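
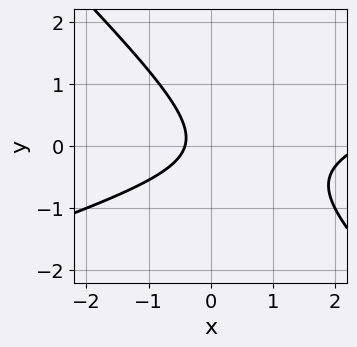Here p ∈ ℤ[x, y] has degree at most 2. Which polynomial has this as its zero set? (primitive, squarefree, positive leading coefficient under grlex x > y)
x^2 - 2*x*y - 3*y^2 - 2*x - 1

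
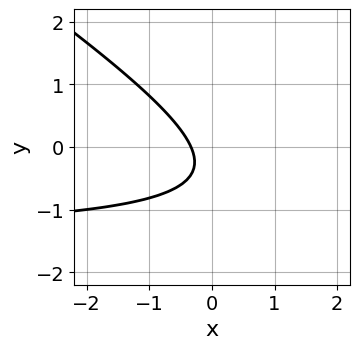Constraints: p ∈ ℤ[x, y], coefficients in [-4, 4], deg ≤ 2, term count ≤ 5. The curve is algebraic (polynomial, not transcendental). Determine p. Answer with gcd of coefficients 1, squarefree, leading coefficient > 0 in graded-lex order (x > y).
Degree: the shape is more complex than any degree-1 curve, so deg p = 2.
Against the integer gridlines: the curve avoids every integer y-axis point in the box.
Fitting integer coefficients to these (and the overall shape) gives p.

2*x*y + 3*y^2 + 3*x + 2*y + 1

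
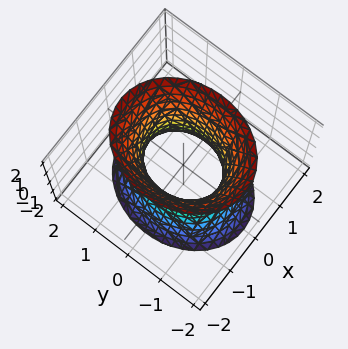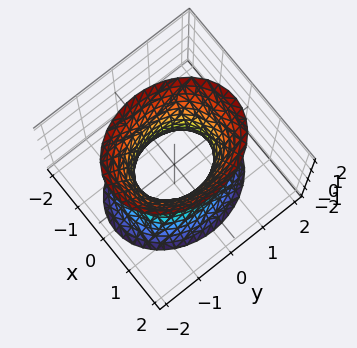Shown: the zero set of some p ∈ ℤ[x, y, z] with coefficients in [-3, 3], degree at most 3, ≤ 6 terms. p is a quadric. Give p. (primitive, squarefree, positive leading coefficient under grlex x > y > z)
3*x^2 + 2*y^2 - z^2 - 2

The degree is 2 — an hourglass — one-sheet hyperboloid; a quadric.
Symmetries: the y ↦ −y reflection is a symmetry, so y appears only in even powers; the x ↦ −x reflection is a symmetry, so x appears only in even powers; the z ↦ −z reflection is a symmetry, so z appears only in even powers.
Against the integer gridlines: the surface avoids every integer z-axis point in the box; the y-axis gridline crossings are at y ∈ {-1, 1}.
Together with the visible shape, these determine p as stated.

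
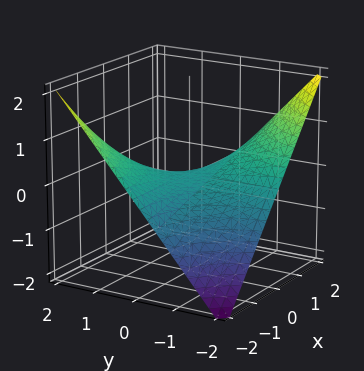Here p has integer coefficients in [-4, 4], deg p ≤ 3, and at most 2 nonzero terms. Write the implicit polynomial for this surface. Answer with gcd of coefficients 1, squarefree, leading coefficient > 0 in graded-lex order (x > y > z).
Degree: the shape is more complex than any degree-1 surface, so deg p = 2.
Reading off the gridlines: it crosses the z-axis at the gridline z = 0; the visible y-axis segment lies entirely on the surface.
These observations pin down the coefficients.

x*y + 2*z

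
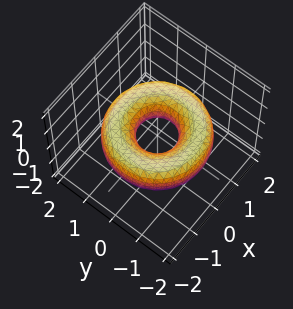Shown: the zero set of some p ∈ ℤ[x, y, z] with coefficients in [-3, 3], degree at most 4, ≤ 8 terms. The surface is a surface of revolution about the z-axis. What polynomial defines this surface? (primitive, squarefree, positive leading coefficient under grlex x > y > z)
x^4 + 2*x^2*y^2 + y^4 - 3*x^2 - 3*y^2 + 3*z^2 + 1

First, degree: a generic line meets the surface in up to 4 points, so deg p = 4.
Next, symmetries: rotational symmetry about the z-axis ⇒ p depends on x, y only through x² + y².
Next, against the integer gridlines: it misses every integer gridline on the z-axis; a circular section at z = 0 has radius between 0 and 1.
Finally, the integer polynomial consistent with all of this is the stated p.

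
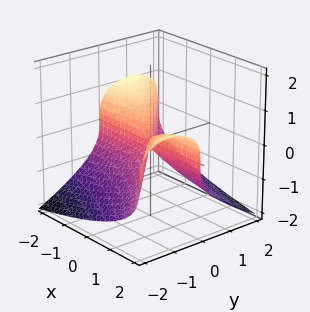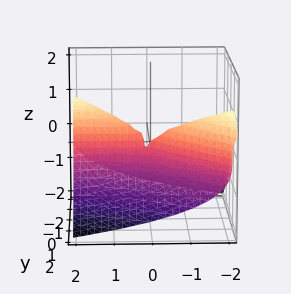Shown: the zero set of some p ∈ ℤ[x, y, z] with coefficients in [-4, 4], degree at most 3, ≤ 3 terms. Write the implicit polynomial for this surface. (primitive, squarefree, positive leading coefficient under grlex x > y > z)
z^3 + x*y + y^2

First, degree: the shape is more complex than any degree-2 surface, so deg p = 3.
Then, from the axis intercepts and sections: one y-axis crossing is at y = 0; it meets the z-axis at z = 0 (among the integer gridlines); the visible x-axis segment lies entirely on the surface.
Finally, fitting integer coefficients to these (and the overall shape) gives p.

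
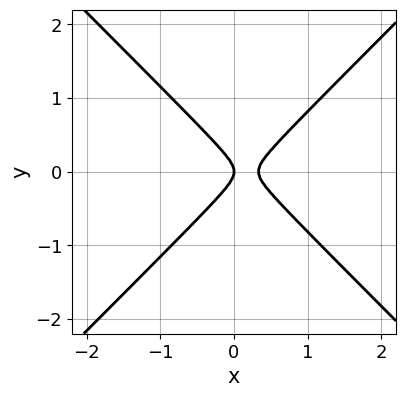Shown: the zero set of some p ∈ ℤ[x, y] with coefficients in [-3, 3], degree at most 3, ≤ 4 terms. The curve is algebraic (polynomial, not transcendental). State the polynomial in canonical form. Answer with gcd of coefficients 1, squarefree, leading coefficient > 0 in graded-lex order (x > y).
3*x^2 - 3*y^2 - x

(a) The degree is 2 — no degree-1 curve has this shape.
(b) Symmetries: the y ↦ −y reflection is a symmetry, so y appears only in even powers.
(c) Reading off the gridlines: it meets the x-axis at x = 0 (among the integer gridlines); it crosses the y-axis at the gridline y = 0.
(d) Putting this together gives p.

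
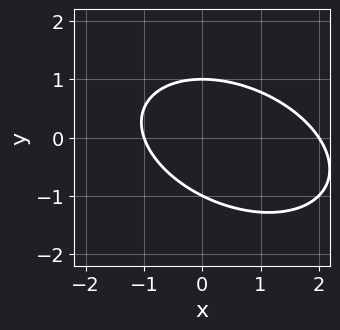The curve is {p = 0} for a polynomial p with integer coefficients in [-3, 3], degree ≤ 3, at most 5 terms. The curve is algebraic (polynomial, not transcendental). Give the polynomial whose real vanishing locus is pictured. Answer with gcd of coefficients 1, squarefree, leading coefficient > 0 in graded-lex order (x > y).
Degree: no degree-1 curve has this shape, so deg p = 2.
Reading off the gridlines: the x-axis gridline crossings are at x ∈ {-1, 2}; among the integer gridlines, it crosses the y-axis at y ∈ {-1, 1}.
Matching integer coefficients to the picture gives p.

x^2 + x*y + 2*y^2 - x - 2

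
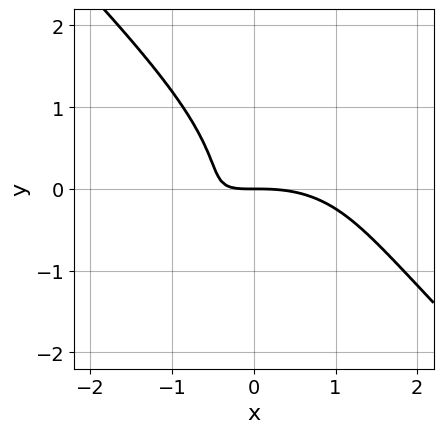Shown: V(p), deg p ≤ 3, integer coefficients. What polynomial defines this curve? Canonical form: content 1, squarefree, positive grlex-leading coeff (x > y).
x^3 - x^2*y + 2*y^3 + 3*x*y + 2*y

1. deg p = 3.
2. From the visible intercepts: it meets the y-axis at y = 0 (among the integer gridlines); one x-axis crossing is at x = 0.
3. Putting this together gives p.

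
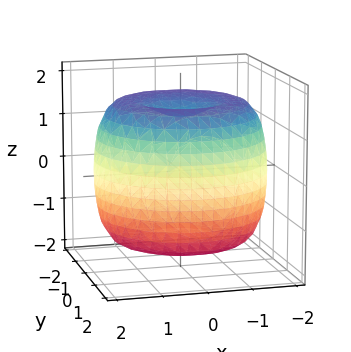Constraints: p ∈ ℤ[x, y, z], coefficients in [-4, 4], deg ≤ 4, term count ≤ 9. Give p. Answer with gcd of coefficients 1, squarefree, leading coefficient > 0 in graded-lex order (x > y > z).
1. Degree: no degree-3 surface has this shape, so deg p = 4.
2. Symmetries: every cross-section ⟂ z is a circle, so x, y appear only via x² + y².
3. From the axis intercepts and sections: a circular section at z = 1 has radius between 1 and 2.
4. Matching integer coefficients to the picture gives p.

x^4 + 2*x^2*y^2 + y^4 - 3*x^2 - 3*y^2 + 2*z^2 - 3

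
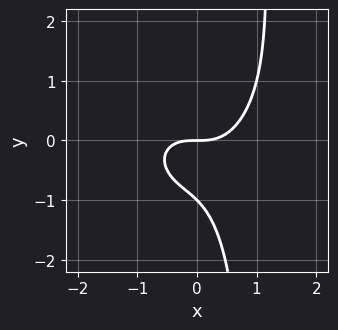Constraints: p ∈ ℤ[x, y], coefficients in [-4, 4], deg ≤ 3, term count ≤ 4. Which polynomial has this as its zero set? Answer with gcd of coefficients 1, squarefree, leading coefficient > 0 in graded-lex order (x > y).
1. deg p = 3.
2. From the axis intercepts and sections: one x-axis crossing is at x = 0; among the integer gridlines, it crosses the y-axis at y ∈ {-1, 0}.
3. Assembling these constraints gives the stated polynomial.

x^3 + x*y^2 - y^2 - y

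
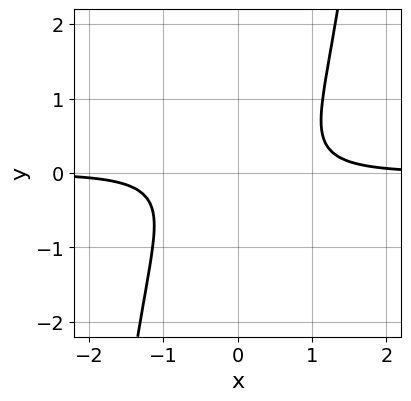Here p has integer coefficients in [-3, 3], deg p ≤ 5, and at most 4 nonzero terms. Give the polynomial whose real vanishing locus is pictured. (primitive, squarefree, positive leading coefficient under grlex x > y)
(a) The degree is 4 — no degree-3 curve has this shape.
(b) Against the integer gridlines: no x-intercept at any integer in the box; the curve avoids every integer y-axis point in the box.
(c) Assembling these constraints gives the stated polynomial.

2*x^3*y - 2*y^2 - 1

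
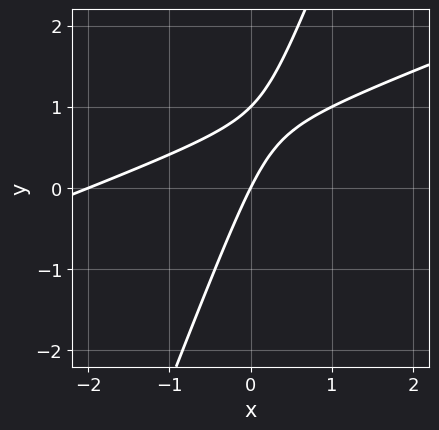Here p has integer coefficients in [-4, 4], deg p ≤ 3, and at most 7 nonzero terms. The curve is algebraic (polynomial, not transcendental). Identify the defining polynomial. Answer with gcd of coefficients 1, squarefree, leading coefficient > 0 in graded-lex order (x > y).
x^2 - 3*x*y + y^2 + 2*x - y

(a) The degree is 2 — a generic line meets the curve in up to 2 points.
(b) Reading off the gridlines: the y-axis gridline crossings are at y ∈ {0, 1}; the x-axis gridline crossings are at x ∈ {-2, 0}.
(c) These observations pin down the coefficients.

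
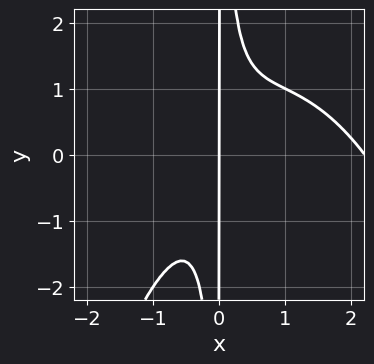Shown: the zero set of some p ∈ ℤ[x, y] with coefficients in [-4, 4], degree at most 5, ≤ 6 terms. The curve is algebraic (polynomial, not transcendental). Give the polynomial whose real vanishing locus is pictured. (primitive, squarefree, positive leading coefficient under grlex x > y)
1. Degree: a generic line meets the curve in up to 4 points, so deg p = 4.
2. Observable constraints: it meets the x-axis at x = 0 (among the integer gridlines); the visible y-axis segment lies entirely on the curve.
3. Assembling these constraints gives the stated polynomial.

x^4 - 2*x^3 + 2*x^2*y - x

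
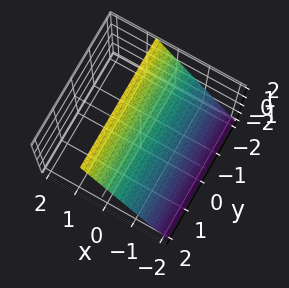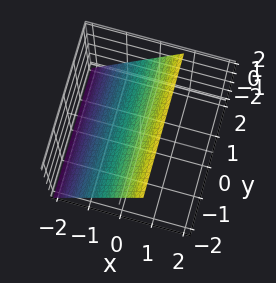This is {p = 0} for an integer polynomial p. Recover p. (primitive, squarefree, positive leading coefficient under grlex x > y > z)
1. The degree is 1 — the surface is flat (a plane).
2. From the axis intercepts and sections: it misses every integer gridline on the y-axis; it crosses the z-axis at the gridline z = 1.
3. These observations pin down the coefficients.

3*x - 2*z + 2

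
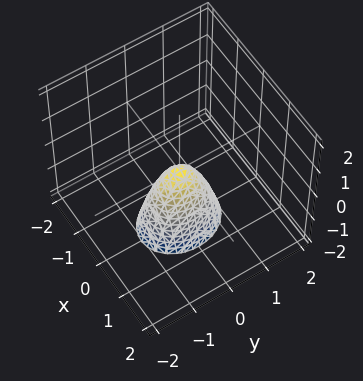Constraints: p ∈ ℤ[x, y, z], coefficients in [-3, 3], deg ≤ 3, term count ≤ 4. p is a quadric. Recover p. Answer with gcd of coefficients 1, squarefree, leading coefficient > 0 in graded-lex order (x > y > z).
3*x^2 + 2*y^2 + z

The degree is 2 — a paraboloid; a quadric.
Symmetries: mirror symmetry y ↦ −y ⇒ only even powers of y; the x ↦ −x reflection is a symmetry, so x appears only in even powers.
Reading off the gridlines: it crosses the z-axis at the gridline z = 0; one x-axis crossing is at x = 0.
Fitting integer coefficients to these (and the overall shape) gives p.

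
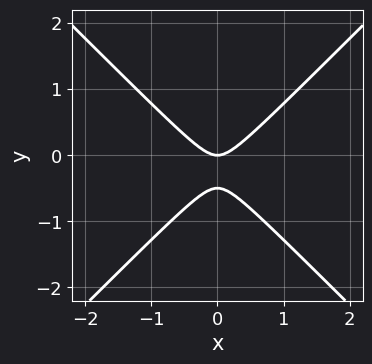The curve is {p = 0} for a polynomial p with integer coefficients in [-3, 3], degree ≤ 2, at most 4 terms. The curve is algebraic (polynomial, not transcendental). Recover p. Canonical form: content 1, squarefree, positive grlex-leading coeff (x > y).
2*x^2 - 2*y^2 - y

First, the degree is 2 — no degree-1 curve has this shape.
Next, symmetries: mirror symmetry x ↦ −x ⇒ only even powers of x.
Next, from the axis intercepts and sections: it crosses the x-axis at the gridline x = 0; it meets the y-axis at y = 0 (among the integer gridlines).
Finally, together with the visible shape, these determine p as stated.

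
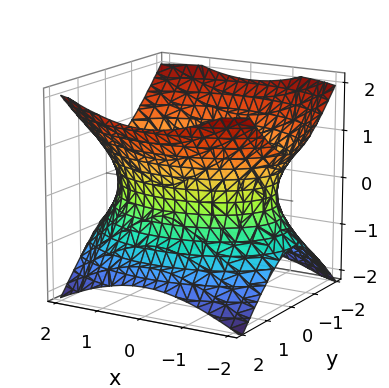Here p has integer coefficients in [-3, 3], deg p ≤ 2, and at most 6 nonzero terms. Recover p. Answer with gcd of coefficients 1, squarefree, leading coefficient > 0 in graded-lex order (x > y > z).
1. deg p = 2. An hourglass — one-sheet hyperboloid; a quadric.
2. Symmetries: the z ↦ −z reflection is a symmetry, so z appears only in even powers; mirror symmetry x ↦ −x ⇒ only even powers of x; it's symmetric under y → −y, forcing even powers of y.
3. From the visible intercepts: the surface avoids every integer z-axis point in the box.
4. The integer polynomial consistent with all of this is the stated p.

x^2 + 2*y^2 - 2*z^2 - 3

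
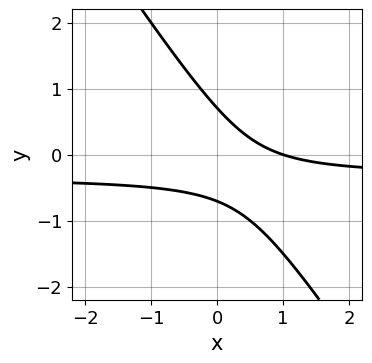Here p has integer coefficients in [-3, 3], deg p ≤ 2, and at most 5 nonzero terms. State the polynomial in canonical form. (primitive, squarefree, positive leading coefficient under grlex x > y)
(a) deg p = 2.
(b) Against the integer gridlines: it crosses the x-axis at the gridline x = 1.
(c) The integer polynomial consistent with all of this is the stated p.

3*x*y + 2*y^2 + x - 1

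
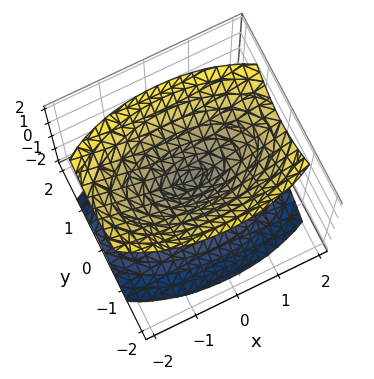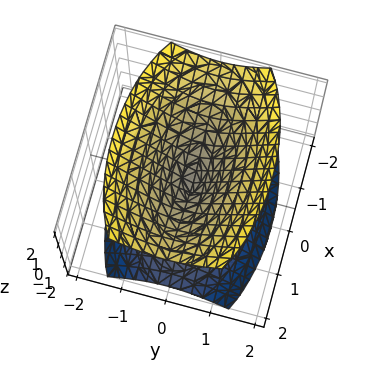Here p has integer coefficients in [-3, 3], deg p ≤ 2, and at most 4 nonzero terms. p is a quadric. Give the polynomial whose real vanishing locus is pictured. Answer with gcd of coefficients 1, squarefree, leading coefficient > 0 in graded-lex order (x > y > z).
x^2 + 3*y^2 - 2*z^2

1. There are 2 components. Treating them together as one polynomial.
2. The degree is 2 — a double cone through the origin; a quadric.
3. Symmetries: mirror symmetry z ↦ −z ⇒ only even powers of z; mirror symmetry x ↦ −x ⇒ only even powers of x; the y ↦ −y reflection is a symmetry, so y appears only in even powers.
4. Observable constraints: it crosses the y-axis at the gridline y = 0; it crosses the z-axis at the gridline z = 0; it meets the x-axis at x = 0 (among the integer gridlines).
5. Matching integer coefficients to the picture gives p.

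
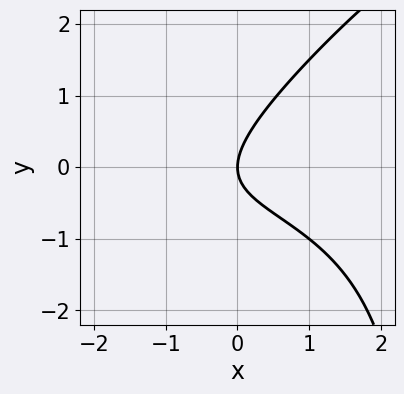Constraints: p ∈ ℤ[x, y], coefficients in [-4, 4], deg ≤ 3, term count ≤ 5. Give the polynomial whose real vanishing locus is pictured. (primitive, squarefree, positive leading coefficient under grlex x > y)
The degree is 3 — the shape is more complex than any degree-2 curve.
Observable constraints: it crosses the y-axis at the gridline y = 0; it crosses the x-axis at the gridline x = 0.
Matching integer coefficients to the picture gives p.

x^2*y - x*y^2 - 2*x*y + 3*y^2 - 3*x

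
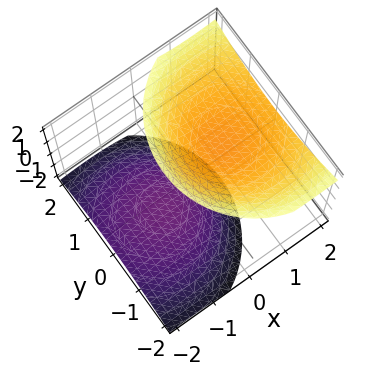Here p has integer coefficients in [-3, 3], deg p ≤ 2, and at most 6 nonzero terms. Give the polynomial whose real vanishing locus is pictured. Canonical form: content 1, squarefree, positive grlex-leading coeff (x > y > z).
2*x^2 - 3*x*z + 2*y^2 - 2*z^2 + 3

1. There are 2 components. They look like related sheets of one shape, so recover p as a whole.
2. Degree: a generic line meets the surface in up to 2 points, so deg p = 2.
3. Against the integer gridlines: it misses every integer gridline on the y-axis; no x-intercept at any integer in the box.
4. Fitting integer coefficients to these (and the overall shape) gives p.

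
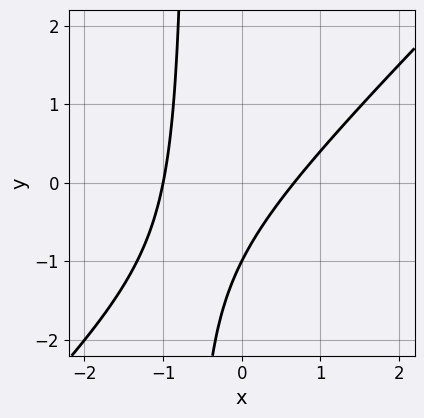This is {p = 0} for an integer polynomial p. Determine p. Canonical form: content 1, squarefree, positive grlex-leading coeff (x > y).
3*x^2 - 3*x*y + x - 2*y - 2

1. Degree: a generic line meets the curve in up to 2 points, so deg p = 2.
2. From the axis intercepts and sections: one x-axis crossing is at x = -1; it meets the y-axis at y = -1 (among the integer gridlines).
3. These observations pin down the coefficients.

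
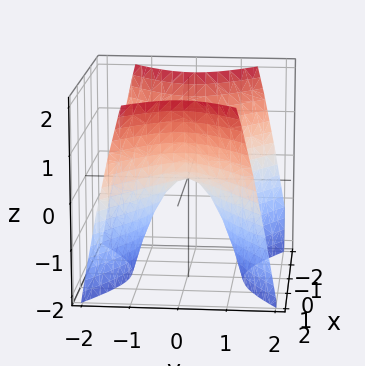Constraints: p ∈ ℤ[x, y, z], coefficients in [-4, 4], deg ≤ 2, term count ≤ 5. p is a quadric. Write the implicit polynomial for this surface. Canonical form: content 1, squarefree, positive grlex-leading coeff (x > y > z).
(a) Degree: a saddle surface; a quadric, so deg p = 2.
(b) Symmetries: mirror symmetry x ↦ −x ⇒ only even powers of x; mirror symmetry y ↦ −y ⇒ only even powers of y.
(c) Reading off the gridlines: one y-axis crossing is at y = 0; one x-axis crossing is at x = 0; it crosses the z-axis at the gridline z = 0.
(d) Matching integer coefficients to the picture gives p.

2*x^2 - 3*y^2 - 2*z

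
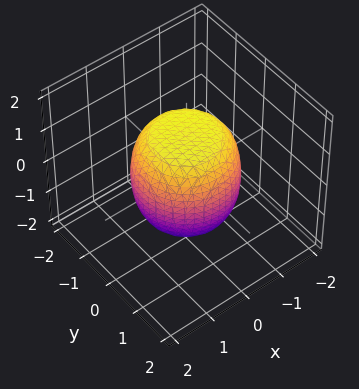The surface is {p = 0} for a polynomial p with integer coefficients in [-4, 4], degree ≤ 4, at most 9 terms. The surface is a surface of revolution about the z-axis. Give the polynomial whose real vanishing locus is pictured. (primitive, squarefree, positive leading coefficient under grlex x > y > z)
2*x^4 + 4*x^2*y^2 + 2*y^4 - x^2 - y^2 + 2*z^2 - 3

(a) deg p = 4.
(b) By symmetry, every cross-section ⟂ z is a circle, so x, y appear only via x² + y².
(c) Observable constraints: a circular section at z = 0 has radius between 1 and 2.
(d) Putting this together gives p.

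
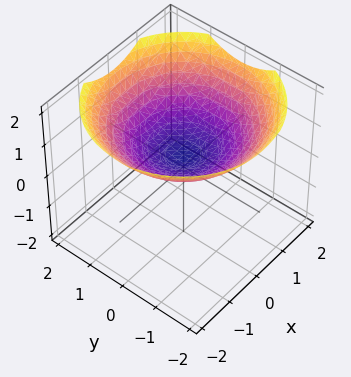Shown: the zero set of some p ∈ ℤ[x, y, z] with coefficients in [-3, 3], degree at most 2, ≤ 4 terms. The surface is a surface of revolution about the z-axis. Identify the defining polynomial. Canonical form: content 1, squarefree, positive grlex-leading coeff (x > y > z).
Degree: no degree-1 surface has this shape, so deg p = 2.
By symmetry, the z-axis is an axis of rotation, so x and y enter only as x² + y².
Reading off the gridlines: the surface avoids every integer y-axis point in the box; the surface avoids every integer x-axis point in the box; a circular section at z = 1 has radius between 1 and 2.
These observations pin down the coefficients.

x^2 + y^2 - 3*z + 1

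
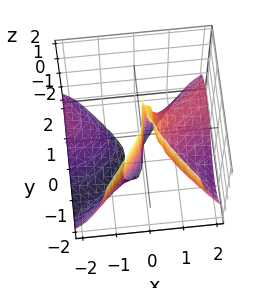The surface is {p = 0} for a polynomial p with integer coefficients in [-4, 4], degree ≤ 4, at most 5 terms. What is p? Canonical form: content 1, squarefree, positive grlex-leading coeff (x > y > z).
First, deg p = 3. The shape is more complex than any degree-2 surface.
Then, observable constraints: it meets the x-axis at x = 0 (among the integer gridlines); it meets the y-axis at y = 0 (among the integer gridlines); the visible z-axis segment lies entirely on the surface.
Finally, fitting integer coefficients to these (and the overall shape) gives p.

2*x^2*y - 3*x^2*z - 2*y^3 - 3*x^2 + 2*x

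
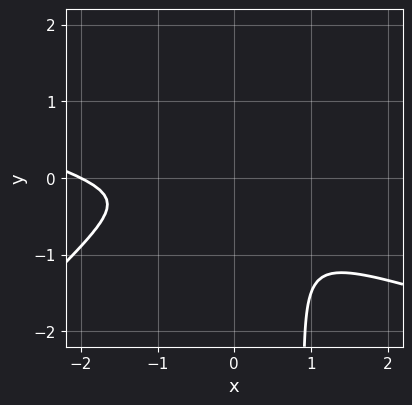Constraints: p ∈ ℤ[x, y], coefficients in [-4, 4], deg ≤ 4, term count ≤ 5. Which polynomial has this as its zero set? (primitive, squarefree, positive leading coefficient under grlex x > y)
(a) deg p = 3.
(b) From the visible intercepts: it meets the x-axis at x = -2 (among the integer gridlines).
(c) The integer polynomial consistent with all of this is the stated p.

x^3 + 2*x^2*y - 3*x*y^2 + 2*x^2 + 3*y^2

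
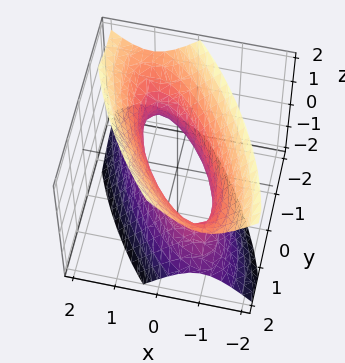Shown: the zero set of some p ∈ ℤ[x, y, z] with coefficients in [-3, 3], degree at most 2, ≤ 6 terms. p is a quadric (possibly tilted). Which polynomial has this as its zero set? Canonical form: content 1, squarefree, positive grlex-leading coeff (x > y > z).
The degree is 2 — the shape is more complex than any degree-1 surface.
Observable constraints: the surface avoids every integer z-axis point in the box; among the integer gridlines, it crosses the y-axis at y ∈ {-1, 1}.
Assembling these constraints gives the stated polynomial.

2*x^2 + 2*x*y + y^2 - z^2 - 1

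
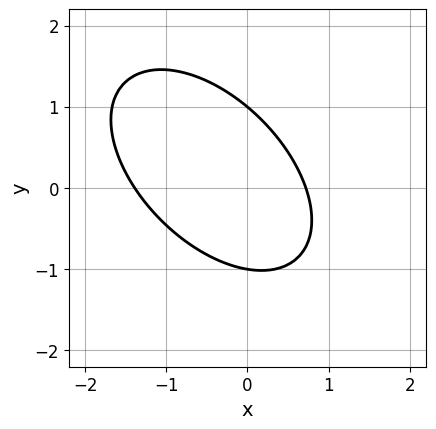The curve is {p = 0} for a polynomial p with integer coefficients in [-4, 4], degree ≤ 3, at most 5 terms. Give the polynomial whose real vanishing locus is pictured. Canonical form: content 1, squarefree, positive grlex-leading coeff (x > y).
3*x^2 + 3*x*y + 3*y^2 + 2*x - 3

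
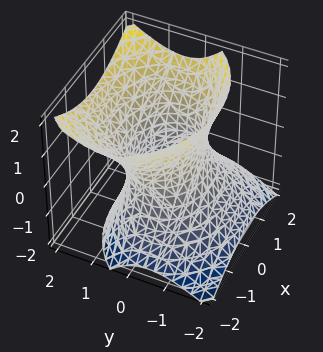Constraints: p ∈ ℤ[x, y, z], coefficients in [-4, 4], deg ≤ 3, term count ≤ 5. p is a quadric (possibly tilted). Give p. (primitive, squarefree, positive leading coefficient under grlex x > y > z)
2*x^2 + 3*y^2 - 2*y*z - 2*z^2 - 3

First, deg p = 2.
Next, observable constraints: the y-axis gridline crossings are at y ∈ {-1, 1}; it misses every integer gridline on the z-axis.
Finally, matching integer coefficients to the picture gives p.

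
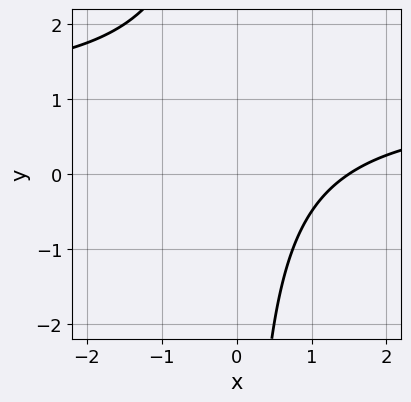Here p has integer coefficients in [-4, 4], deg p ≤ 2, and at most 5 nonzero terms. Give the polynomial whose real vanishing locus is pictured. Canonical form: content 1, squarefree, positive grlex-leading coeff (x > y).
1. deg p = 2. The shape is more complex than any degree-1 curve.
2. Observable constraints: no y-intercept at any integer in the box.
3. Together with the visible shape, these determine p as stated.

2*x*y - 2*x + 3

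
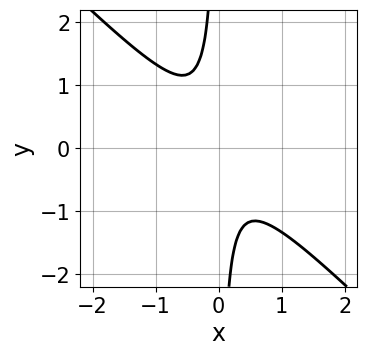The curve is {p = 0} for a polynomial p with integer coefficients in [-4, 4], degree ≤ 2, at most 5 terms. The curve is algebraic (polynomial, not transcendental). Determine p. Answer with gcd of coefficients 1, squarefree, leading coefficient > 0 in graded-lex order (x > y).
First, deg p = 2.
Then, observable constraints: the curve avoids every integer x-axis point in the box; no y-intercept at any integer in the box.
Finally, together with the visible shape, these determine p as stated.

3*x^2 + 3*x*y + 1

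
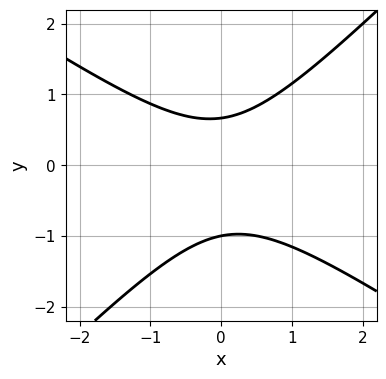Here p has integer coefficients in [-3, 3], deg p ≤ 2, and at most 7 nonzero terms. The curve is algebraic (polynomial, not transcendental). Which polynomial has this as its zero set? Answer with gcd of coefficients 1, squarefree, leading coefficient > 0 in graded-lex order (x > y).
2*x^2 + x*y - 3*y^2 - y + 2

(a) The degree is 2 — a generic line meets the curve in up to 2 points.
(b) Observable constraints: one y-axis crossing is at y = -1; no x-intercept at any integer in the box.
(c) Solving for integer coefficients yields p as stated.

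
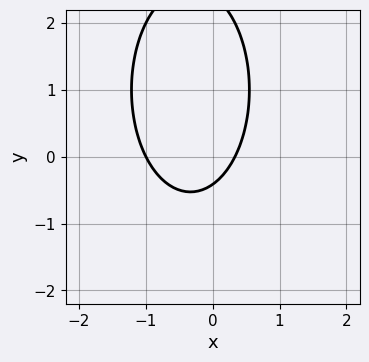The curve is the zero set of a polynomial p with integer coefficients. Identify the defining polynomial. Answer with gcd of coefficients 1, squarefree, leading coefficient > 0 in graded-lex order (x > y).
3*x^2 + y^2 + 2*x - 2*y - 1

First, the degree is 2 — no degree-1 curve has this shape.
Next, from the visible intercepts: it meets the x-axis at x = -1 (among the integer gridlines).
Finally, solving for integer coefficients yields p as stated.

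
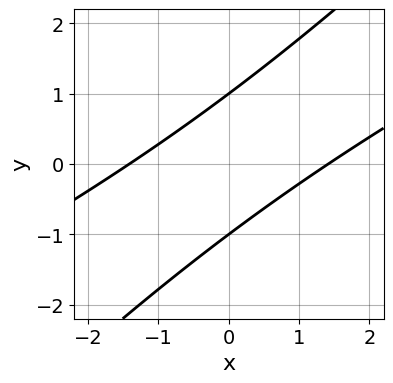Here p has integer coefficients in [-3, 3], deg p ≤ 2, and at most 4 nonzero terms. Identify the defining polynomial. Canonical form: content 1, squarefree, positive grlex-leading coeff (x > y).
x^2 - 3*x*y + 2*y^2 - 2

First, degree: the shape is more complex than any degree-1 curve, so deg p = 2.
Next, from the axis intercepts and sections: among the integer gridlines, it crosses the y-axis at y ∈ {-1, 1}.
Finally, fitting integer coefficients to these (and the overall shape) gives p.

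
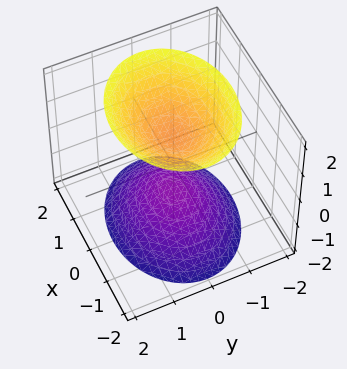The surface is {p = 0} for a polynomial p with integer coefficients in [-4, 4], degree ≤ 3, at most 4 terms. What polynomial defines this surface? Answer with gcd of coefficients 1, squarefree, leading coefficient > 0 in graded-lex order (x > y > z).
2*x^2 + 3*y^2 - 2*z^2 + 2

First, I count 2 distinct pieces. They look like related sheets of one shape, so recover p as a whole.
Next, degree: two separate bowl-shaped sheets opening away from each other; a quadric, so deg p = 2.
Then, symmetries: the z ↦ −z reflection is a symmetry, so z appears only in even powers; mirror symmetry x ↦ −x ⇒ only even powers of x; mirror symmetry y ↦ −y ⇒ only even powers of y.
Next, from the visible intercepts: no x-intercept at any integer in the box; no y-intercept at any integer in the box; among the integer gridlines, it crosses the z-axis at z ∈ {-1, 1}.
Finally, assembling these constraints gives the stated polynomial.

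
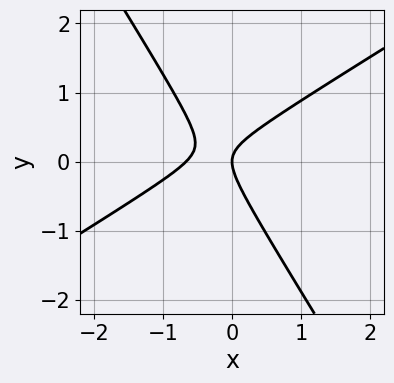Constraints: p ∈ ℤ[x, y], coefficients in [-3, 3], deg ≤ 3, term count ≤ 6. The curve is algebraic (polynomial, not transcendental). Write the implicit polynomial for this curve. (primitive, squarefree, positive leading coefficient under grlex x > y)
3*x^2 - 3*x*y - 3*y^2 + 2*x

First, deg p = 2. A generic line meets the curve in up to 2 points.
Then, from the visible intercepts: it meets the y-axis at y = 0 (among the integer gridlines); it meets the x-axis at x = 0 (among the integer gridlines).
Finally, assembling these constraints gives the stated polynomial.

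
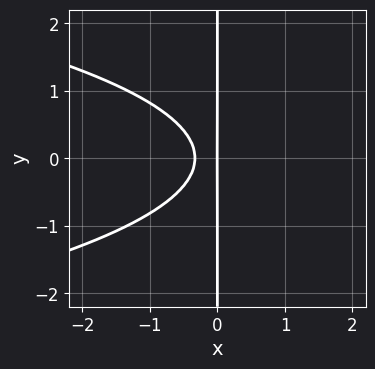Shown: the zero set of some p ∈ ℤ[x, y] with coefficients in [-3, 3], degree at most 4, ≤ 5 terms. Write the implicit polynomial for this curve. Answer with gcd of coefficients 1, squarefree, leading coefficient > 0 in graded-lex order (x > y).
1. Degree: no degree-2 curve has this shape, so deg p = 3.
2. Symmetries: mirror symmetry y ↦ −y ⇒ only even powers of y.
3. Checking where it meets the axes: it crosses the x-axis at the gridline x = 0; every point of the y-axis in the box is on the curve.
4. These observations pin down the coefficients.

3*x*y^2 + 3*x^2 + x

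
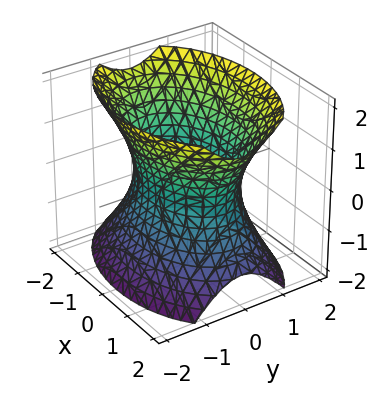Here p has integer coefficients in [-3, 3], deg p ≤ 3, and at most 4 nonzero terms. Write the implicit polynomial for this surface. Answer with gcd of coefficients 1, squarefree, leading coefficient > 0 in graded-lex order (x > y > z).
The degree is 2 — one connected sheet with a waist; a quadric.
Symmetries: mirror symmetry x ↦ −x ⇒ only even powers of x; it's symmetric under z → −z, forcing even powers of z; mirror symmetry y ↦ −y ⇒ only even powers of y.
Checking where it meets the axes: no z-intercept at any integer in the box; among the integer gridlines, it crosses the y-axis at y ∈ {-1, 1}.
Together with the visible shape, these determine p as stated.

x^2 + 2*y^2 - z^2 - 2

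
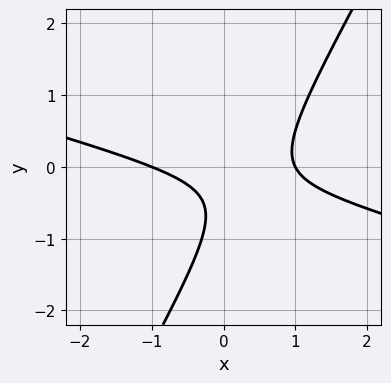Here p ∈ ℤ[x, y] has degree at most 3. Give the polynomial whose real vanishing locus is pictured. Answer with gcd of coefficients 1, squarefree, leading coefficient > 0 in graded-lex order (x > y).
(a) Degree: a generic line meets the curve in up to 2 points, so deg p = 2.
(b) Reading off the gridlines: it misses every integer gridline on the y-axis; among the integer gridlines, it crosses the x-axis at x ∈ {-1, 1}.
(c) Solving for integer coefficients yields p as stated.

x^2 + 3*x*y - 2*y^2 - 2*y - 1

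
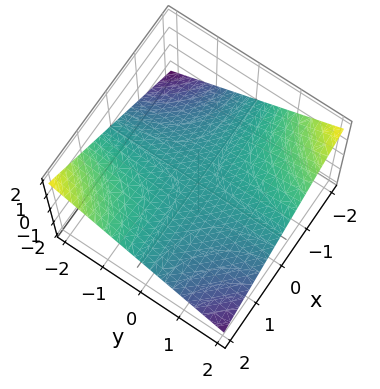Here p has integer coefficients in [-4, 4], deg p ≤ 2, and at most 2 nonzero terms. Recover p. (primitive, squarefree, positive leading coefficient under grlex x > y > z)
x*y + 3*z

(a) deg p = 2. A saddle surface; a quadric.
(b) From the visible intercepts: the visible x-axis segment lies entirely on the surface; the visible y-axis segment lies entirely on the surface; one z-axis crossing is at z = 0.
(c) Fitting integer coefficients to these (and the overall shape) gives p.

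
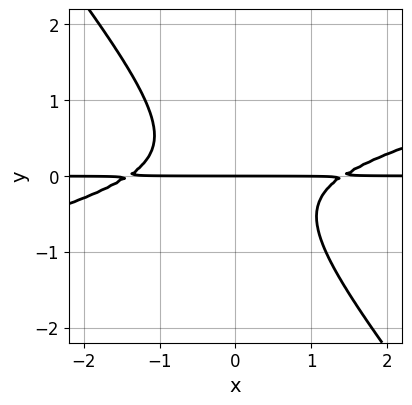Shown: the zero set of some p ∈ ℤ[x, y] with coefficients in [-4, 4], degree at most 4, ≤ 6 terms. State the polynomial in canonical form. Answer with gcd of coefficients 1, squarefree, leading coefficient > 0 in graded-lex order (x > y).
x^2*y - 3*x*y^2 - 3*y^3 - 2*y

(a) Degree: a generic line meets the curve in up to 3 points, so deg p = 3.
(b) Against the integer gridlines: one y-axis crossing is at y = 0; the visible x-axis segment lies entirely on the curve.
(c) Assembling these constraints gives the stated polynomial.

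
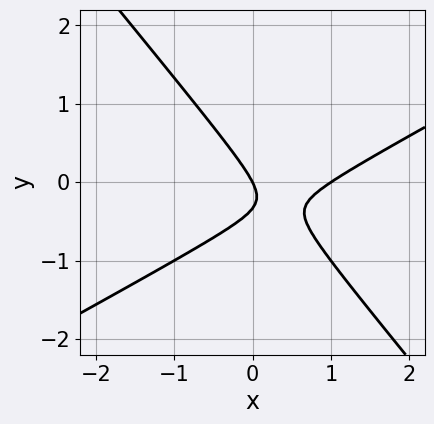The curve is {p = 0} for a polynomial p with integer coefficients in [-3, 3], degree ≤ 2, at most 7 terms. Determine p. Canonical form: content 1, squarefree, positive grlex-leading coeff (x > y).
2*x^2 - 2*x*y - 3*y^2 - 2*x - y

1. Degree: no degree-1 curve has this shape, so deg p = 2.
2. From the visible intercepts: one y-axis crossing is at y = 0; among the integer gridlines, it crosses the x-axis at x ∈ {0, 1}.
3. The integer polynomial consistent with all of this is the stated p.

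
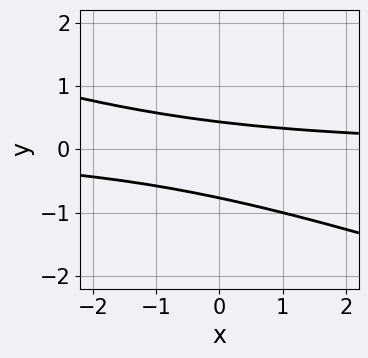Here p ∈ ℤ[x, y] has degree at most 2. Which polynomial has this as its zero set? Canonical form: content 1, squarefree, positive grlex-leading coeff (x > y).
(a) The degree is 2 — a generic line meets the curve in up to 2 points.
(b) Observable constraints: no x-intercept at any integer in the box.
(c) Matching integer coefficients to the picture gives p.

x*y + 3*y^2 + y - 1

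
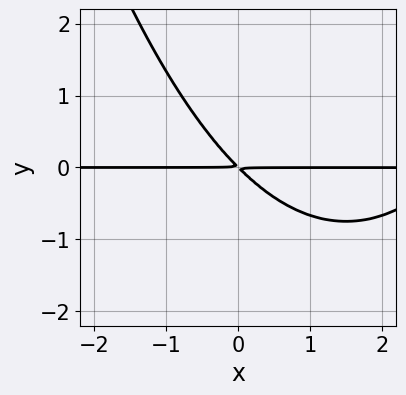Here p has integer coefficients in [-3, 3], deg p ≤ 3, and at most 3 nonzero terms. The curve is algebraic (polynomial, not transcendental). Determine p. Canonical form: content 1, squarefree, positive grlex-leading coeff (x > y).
The degree is 3 — no degree-2 curve has this shape.
Reading off the gridlines: every point of the x-axis in the box is on the curve.
Together with the visible shape, these determine p as stated.

x^2*y - 3*x*y - 3*y^2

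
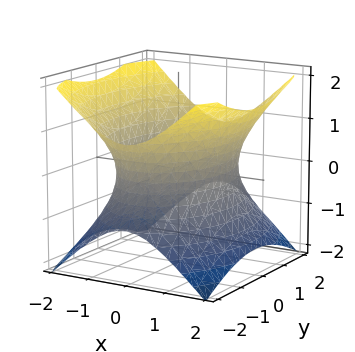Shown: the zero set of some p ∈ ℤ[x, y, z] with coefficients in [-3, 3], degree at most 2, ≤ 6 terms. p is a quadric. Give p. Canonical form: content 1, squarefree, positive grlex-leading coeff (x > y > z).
(a) Degree: an hourglass — one-sheet hyperboloid; a quadric, so deg p = 2.
(b) Symmetries: it's symmetric under z → −z, forcing even powers of z; the y ↦ −y reflection is a symmetry, so y appears only in even powers; the x ↦ −x reflection is a symmetry, so x appears only in even powers.
(c) Reading off the gridlines: the surface avoids every integer z-axis point in the box.
(d) These observations pin down the coefficients.

2*x^2 + y^2 - 2*z^2 - 3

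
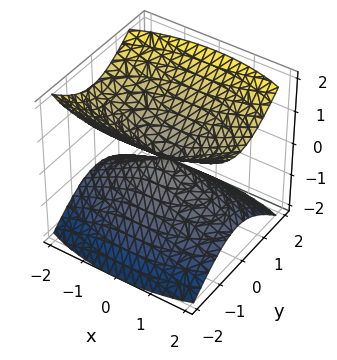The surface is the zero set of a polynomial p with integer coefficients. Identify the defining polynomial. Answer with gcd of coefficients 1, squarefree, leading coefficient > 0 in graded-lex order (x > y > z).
(a) There are 2 components. They look like related sheets of one shape, so recover p as a whole.
(b) The degree is 2 — two nappes meeting at a single point; a quadric.
(c) Symmetries: it's symmetric under x → −x, forcing even powers of x; mirror symmetry y ↦ −y ⇒ only even powers of y; mirror symmetry z ↦ −z ⇒ only even powers of z.
(d) Reading off the gridlines: it meets the x-axis at x = 0 (among the integer gridlines); it meets the z-axis at z = 0 (among the integer gridlines); it meets the y-axis at y = 0 (among the integer gridlines).
(e) The integer polynomial consistent with all of this is the stated p.

x^2 + 3*y^2 - 3*z^2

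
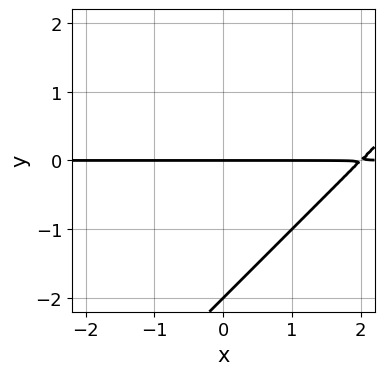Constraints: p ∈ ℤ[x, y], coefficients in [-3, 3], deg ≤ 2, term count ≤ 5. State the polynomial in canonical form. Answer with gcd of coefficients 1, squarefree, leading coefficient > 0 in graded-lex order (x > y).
x*y - y^2 - 2*y

1. deg p = 2. No degree-1 curve has this shape.
2. Reading off the gridlines: the y-axis gridline crossings are at y ∈ {-2, 0}; every point of the x-axis in the box is on the curve.
3. Assembling these constraints gives the stated polynomial.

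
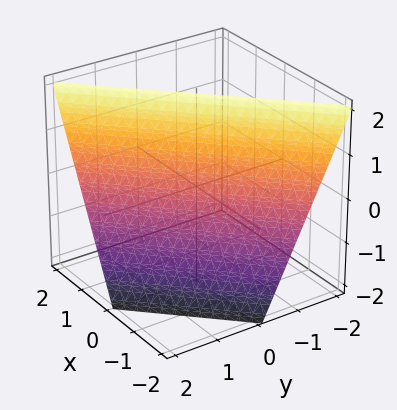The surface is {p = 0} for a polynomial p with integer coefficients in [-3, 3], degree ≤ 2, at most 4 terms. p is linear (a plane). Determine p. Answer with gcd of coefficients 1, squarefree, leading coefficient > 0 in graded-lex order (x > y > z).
(a) deg p = 1. Every cross-section is a straight line — this is a plane.
(b) Reading off the gridlines: one y-axis crossing is at y = 1; it meets the x-axis at x = -1 (among the integer gridlines); one z-axis crossing is at z = 2.
(c) Solving for integer coefficients yields p as stated.

2*x - 2*y - z + 2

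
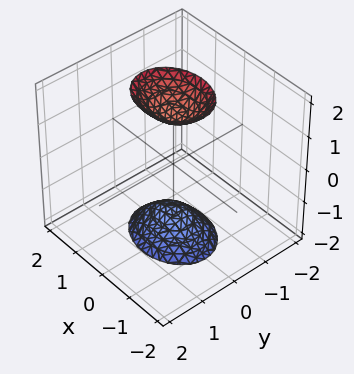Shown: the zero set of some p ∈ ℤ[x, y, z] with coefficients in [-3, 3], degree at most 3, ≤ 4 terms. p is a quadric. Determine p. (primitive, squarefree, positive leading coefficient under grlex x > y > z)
1. The picture has 2 separate pieces. Treating them together as one polynomial.
2. deg p = 2. Two sheets facing apart; a quadric.
3. Symmetries: the y ↦ −y reflection is a symmetry, so y appears only in even powers; the x ↦ −x reflection is a symmetry, so x appears only in even powers; it's symmetric under z → −z, forcing even powers of z.
4. Observable constraints: it misses every integer gridline on the y-axis; it misses every integer gridline on the x-axis.
5. These observations pin down the coefficients.

2*x^2 + 3*y^2 - z^2 + 2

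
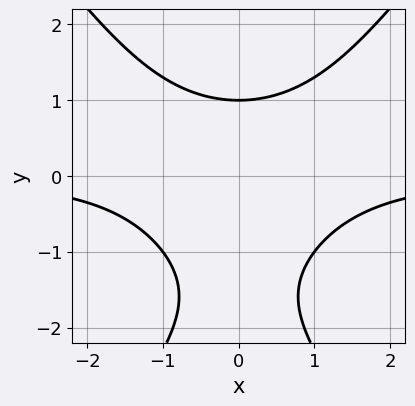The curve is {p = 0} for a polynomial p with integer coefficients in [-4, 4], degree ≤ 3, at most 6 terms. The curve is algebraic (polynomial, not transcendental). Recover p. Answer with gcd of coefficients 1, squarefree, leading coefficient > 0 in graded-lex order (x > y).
First, degree: the shape is more complex than any degree-2 curve, so deg p = 3.
Next, symmetries: mirror symmetry x ↦ −x ⇒ only even powers of x.
Next, reading off the gridlines: no x-intercept at any integer in the box; one y-axis crossing is at y = 1.
Finally, fitting integer coefficients to these (and the overall shape) gives p.

2*x^2*y - y^3 - 2*y^2 + 3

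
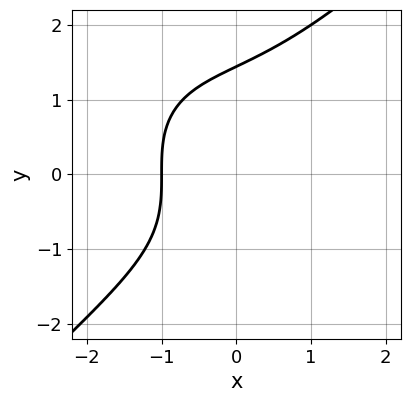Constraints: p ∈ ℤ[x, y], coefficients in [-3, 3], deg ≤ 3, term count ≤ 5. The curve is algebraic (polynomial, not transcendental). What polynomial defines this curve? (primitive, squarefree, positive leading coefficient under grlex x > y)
(a) The degree is 3 — the shape is more complex than any degree-2 curve.
(b) From the visible intercepts: it meets the x-axis at x = -1 (among the integer gridlines).
(c) Assembling these constraints gives the stated polynomial.

x^3 - y^3 + x^2 + 3*x + 3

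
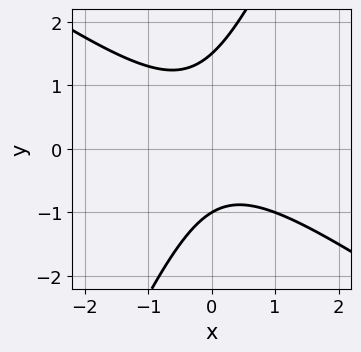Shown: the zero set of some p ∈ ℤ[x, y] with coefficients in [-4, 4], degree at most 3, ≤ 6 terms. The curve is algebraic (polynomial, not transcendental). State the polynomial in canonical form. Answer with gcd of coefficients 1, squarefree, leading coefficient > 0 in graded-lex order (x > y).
3*x^2 + 3*x*y - 2*y^2 + y + 3

1. Degree: no degree-1 curve has this shape, so deg p = 2.
2. Observable constraints: it crosses the y-axis at the gridline y = -1; the curve avoids every integer x-axis point in the box.
3. Assembling these constraints gives the stated polynomial.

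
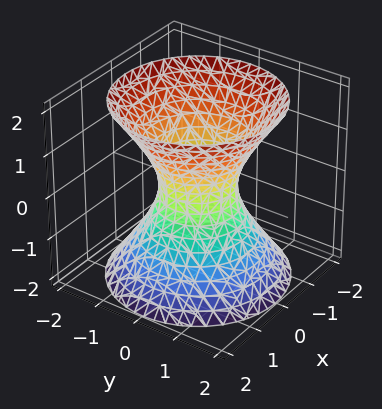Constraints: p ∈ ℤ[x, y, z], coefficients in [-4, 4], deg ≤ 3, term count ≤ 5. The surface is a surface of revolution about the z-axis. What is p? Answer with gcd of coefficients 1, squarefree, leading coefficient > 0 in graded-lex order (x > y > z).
3*x^2 + 3*y^2 - 2*z^2 - 2

First, the degree is 2 — a generic line meets the surface in up to 2 points.
Then, by symmetry, every cross-section ⟂ z is a circle, so x, y appear only via x² + y².
Next, against the integer gridlines: the surface avoids every integer z-axis point in the box; a circular section at z = 2 has radius between 1 and 2.
Finally, together with the visible shape, these determine p as stated.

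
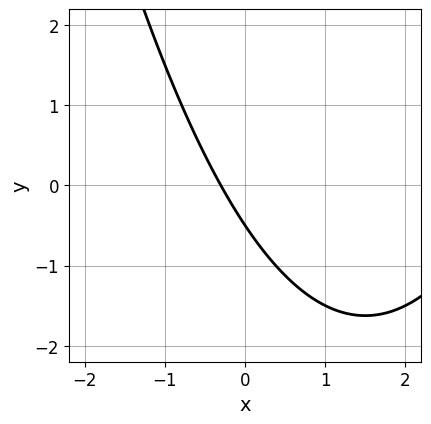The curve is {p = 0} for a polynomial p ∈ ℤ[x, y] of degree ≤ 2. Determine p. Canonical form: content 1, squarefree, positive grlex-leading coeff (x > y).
x^2 - 3*x - 2*y - 1

Degree: a generic line meets the curve in up to 2 points, so deg p = 2.
Solving for integer coefficients yields p as stated.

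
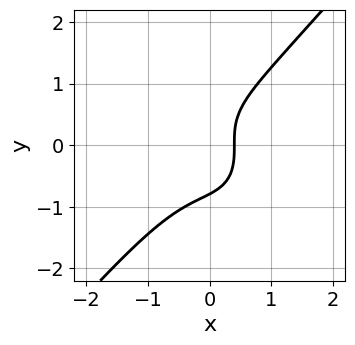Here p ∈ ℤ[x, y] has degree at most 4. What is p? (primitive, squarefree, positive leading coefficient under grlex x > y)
Degree: the shape is more complex than any degree-2 curve, so deg p = 3.
Putting this together gives p.

3*x^3 - 2*y^3 + 2*x - 1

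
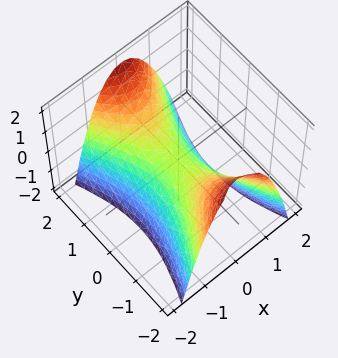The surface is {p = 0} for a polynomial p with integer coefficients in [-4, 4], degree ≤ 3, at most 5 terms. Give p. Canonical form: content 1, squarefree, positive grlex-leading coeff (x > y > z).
First, degree: a hyperbolic paraboloid; a quadric, so deg p = 2.
Then, symmetries: it's symmetric under y → −y, forcing even powers of y; the x ↦ −x reflection is a symmetry, so x appears only in even powers.
Then, from the visible intercepts: one x-axis crossing is at x = 0; one z-axis crossing is at z = 0; one y-axis crossing is at y = 0.
Finally, these observations pin down the coefficients.

3*x^2 - y^2 + 2*z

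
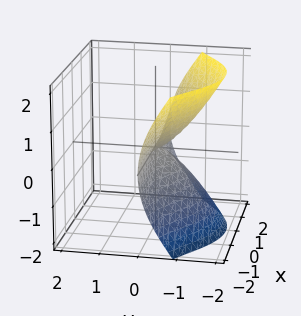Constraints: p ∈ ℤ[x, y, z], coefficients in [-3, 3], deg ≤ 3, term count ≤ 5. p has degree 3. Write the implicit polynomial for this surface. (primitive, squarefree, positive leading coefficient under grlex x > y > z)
3*x^2*y + 2*y^3 + 3*z^2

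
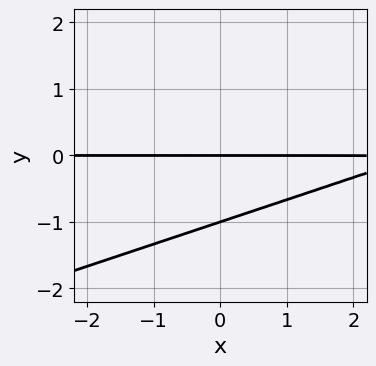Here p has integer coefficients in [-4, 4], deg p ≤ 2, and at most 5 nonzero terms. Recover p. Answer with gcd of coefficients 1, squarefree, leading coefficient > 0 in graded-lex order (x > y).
x*y - 3*y^2 - 3*y

First, the degree is 2 — the shape is more complex than any degree-1 curve.
Next, reading off the gridlines: every point of the x-axis in the box is on the curve; the y-axis gridline crossings are at y ∈ {-1, 0}.
Finally, assembling these constraints gives the stated polynomial.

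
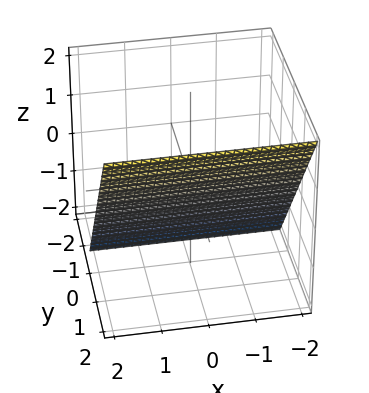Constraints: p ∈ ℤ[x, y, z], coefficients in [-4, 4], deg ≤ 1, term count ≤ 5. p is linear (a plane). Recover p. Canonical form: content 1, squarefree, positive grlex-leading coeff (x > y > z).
3*y - 2*z - 2

deg p = 1.
Observable constraints: one z-axis crossing is at z = -1; no x-intercept at any integer in the box.
These observations pin down the coefficients.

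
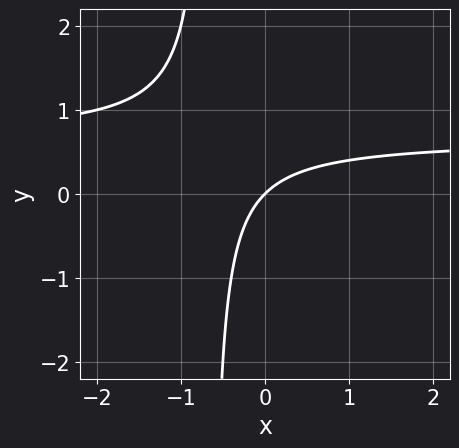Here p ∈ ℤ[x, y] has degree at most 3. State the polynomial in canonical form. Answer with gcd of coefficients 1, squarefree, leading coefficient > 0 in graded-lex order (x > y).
The degree is 2 — no degree-1 curve has this shape.
From the axis intercepts and sections: one y-axis crossing is at y = 0; one x-axis crossing is at x = 0.
These observations pin down the coefficients.

3*x*y - 2*x + 2*y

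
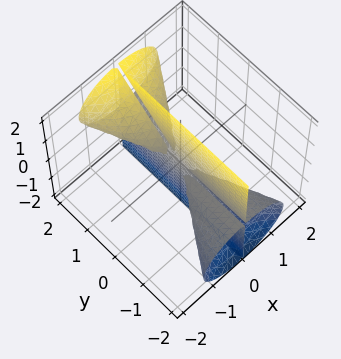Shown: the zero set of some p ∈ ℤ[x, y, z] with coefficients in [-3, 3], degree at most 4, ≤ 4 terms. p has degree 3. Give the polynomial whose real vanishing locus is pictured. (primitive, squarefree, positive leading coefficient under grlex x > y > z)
First, the picture has 3 separate pieces.
Then, deg p = 3.
Then, checking where it meets the axes: it meets the x-axis at x = 0 (among the integer gridlines); the visible z-axis segment lies entirely on the surface.
Finally, assembling these constraints gives the stated polynomial.

2*x^3 - 3*x*y*z + 3*x*z^2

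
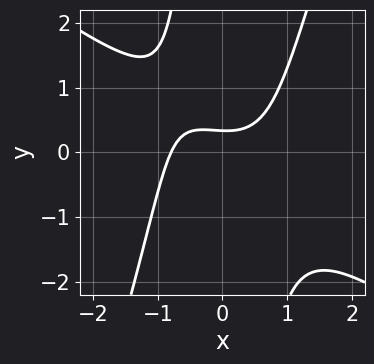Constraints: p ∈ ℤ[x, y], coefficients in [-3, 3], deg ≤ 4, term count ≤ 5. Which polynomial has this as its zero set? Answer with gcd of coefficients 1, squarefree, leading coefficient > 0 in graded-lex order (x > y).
(a) The degree is 3 — no degree-2 curve has this shape.
(b) Solving for integer coefficients yields p as stated.

2*x^3 + 2*x^2*y - x*y^2 - 3*y + 1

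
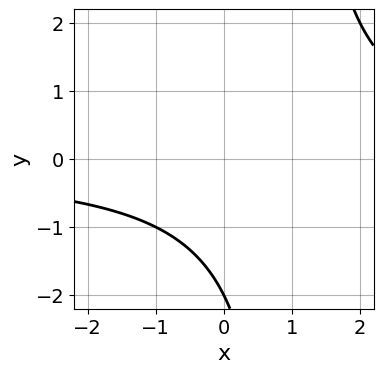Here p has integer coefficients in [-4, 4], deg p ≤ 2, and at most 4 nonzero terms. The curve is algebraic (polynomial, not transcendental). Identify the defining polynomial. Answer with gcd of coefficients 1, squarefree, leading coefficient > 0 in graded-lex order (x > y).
x*y - y - 2

First, the degree is 2 — the shape is more complex than any degree-1 curve.
Next, observable constraints: no x-intercept at any integer in the box; it meets the y-axis at y = -2 (among the integer gridlines).
Finally, the integer polynomial consistent with all of this is the stated p.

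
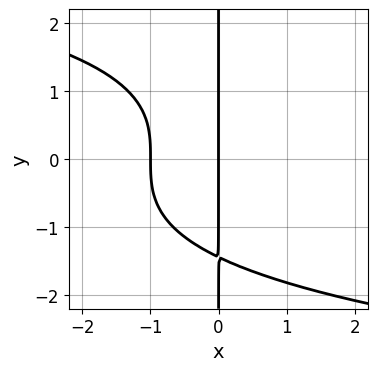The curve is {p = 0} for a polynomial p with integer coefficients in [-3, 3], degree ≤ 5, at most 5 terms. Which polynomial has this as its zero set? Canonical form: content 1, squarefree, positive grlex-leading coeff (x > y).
x*y^3 + 3*x^2 + 3*x

(a) deg p = 4. A generic line meets the curve in up to 4 points.
(b) Checking where it meets the axes: among the integer gridlines, it crosses the x-axis at x ∈ {-1, 0}; the visible y-axis segment lies entirely on the curve.
(c) Assembling these constraints gives the stated polynomial.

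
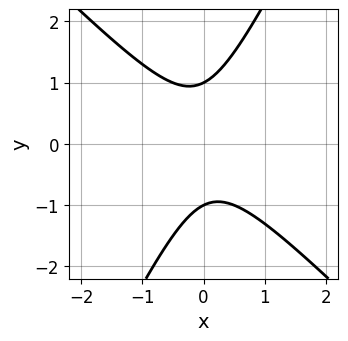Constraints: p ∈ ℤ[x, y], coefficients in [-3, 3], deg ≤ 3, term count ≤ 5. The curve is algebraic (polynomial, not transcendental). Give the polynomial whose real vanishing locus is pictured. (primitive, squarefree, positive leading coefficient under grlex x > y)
2*x^2 + x*y - y^2 + 1

1. Degree: no degree-1 curve has this shape, so deg p = 2.
2. From the visible intercepts: the y-axis gridline crossings are at y ∈ {-1, 1}; it misses every integer gridline on the x-axis.
3. These observations pin down the coefficients.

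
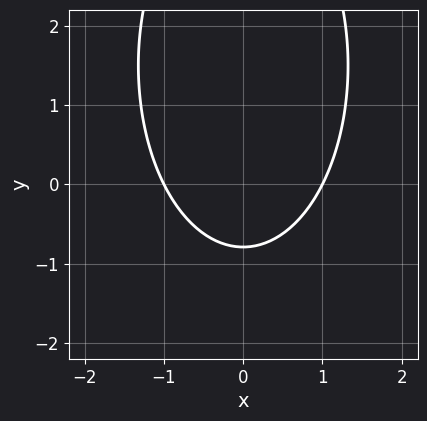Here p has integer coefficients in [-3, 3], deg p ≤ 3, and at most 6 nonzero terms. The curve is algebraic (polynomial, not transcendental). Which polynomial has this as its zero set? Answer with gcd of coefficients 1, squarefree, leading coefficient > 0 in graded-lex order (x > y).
Degree: a generic line meets the curve in up to 2 points, so deg p = 2.
Symmetries: mirror symmetry x ↦ −x ⇒ only even powers of x.
From the axis intercepts and sections: the x-axis gridline crossings are at x ∈ {-1, 1}.
Together with the visible shape, these determine p as stated.

3*x^2 + y^2 - 3*y - 3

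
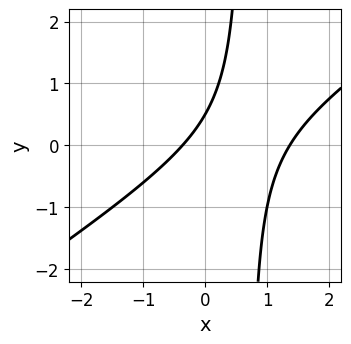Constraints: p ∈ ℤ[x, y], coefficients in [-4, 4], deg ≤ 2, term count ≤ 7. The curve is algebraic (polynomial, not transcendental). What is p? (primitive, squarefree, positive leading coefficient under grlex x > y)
2*x^2 - 3*x*y - 2*x + 2*y - 1

First, the degree is 2 — a generic line meets the curve in up to 2 points.
Finally, solving for integer coefficients yields p as stated.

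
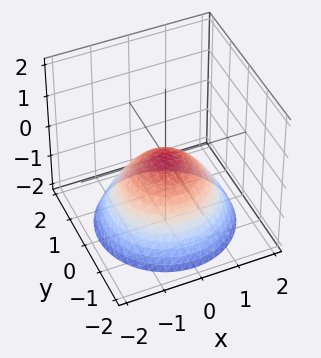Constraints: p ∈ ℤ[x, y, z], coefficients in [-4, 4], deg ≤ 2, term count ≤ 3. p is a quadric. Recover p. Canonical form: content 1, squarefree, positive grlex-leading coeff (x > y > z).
(a) The degree is 2 — a paraboloid; a quadric.
(b) Symmetries: rotational symmetry about the z-axis ⇒ p depends on x, y only through x² + y².
(c) From the visible intercepts: it crosses the z-axis at the gridline z = 0; a circular section at z = -1 has radius between 1 and 2.
(d) The integer polynomial consistent with all of this is the stated p.

2*x^2 + 2*y^2 + 3*z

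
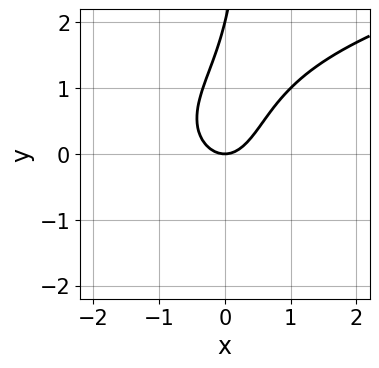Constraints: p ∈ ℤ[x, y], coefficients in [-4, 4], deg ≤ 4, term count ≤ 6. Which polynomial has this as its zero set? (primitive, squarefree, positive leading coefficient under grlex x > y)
The degree is 3 — the shape is more complex than any degree-2 curve.
From the visible intercepts: one x-axis crossing is at x = 0; among the integer gridlines, it crosses the y-axis at y ∈ {0, 2}.
Fitting integer coefficients to these (and the overall shape) gives p.

2*x*y^2 - 3*x^2 - y^2 + 2*y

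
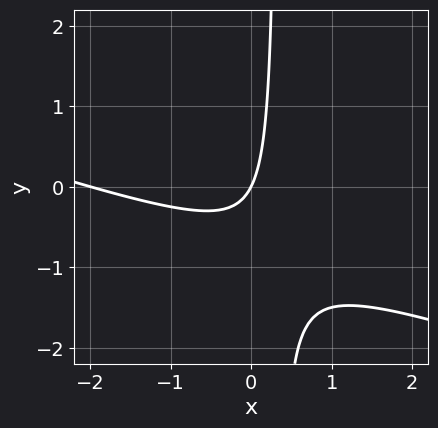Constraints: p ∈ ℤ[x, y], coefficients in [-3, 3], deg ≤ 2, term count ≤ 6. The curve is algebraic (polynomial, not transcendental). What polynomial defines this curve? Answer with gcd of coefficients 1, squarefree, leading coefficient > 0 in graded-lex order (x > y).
(a) Degree: the shape is more complex than any degree-1 curve, so deg p = 2.
(b) Observable constraints: the x-axis gridline crossings are at x ∈ {-2, 0}; it meets the y-axis at y = 0 (among the integer gridlines).
(c) Putting this together gives p.

x^2 + 3*x*y + 2*x - y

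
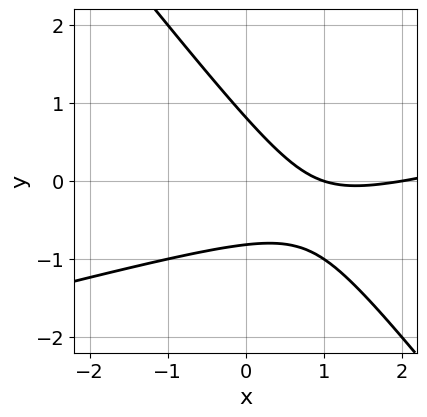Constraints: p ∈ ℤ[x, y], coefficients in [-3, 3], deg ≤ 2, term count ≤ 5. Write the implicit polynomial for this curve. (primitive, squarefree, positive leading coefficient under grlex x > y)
x^2 - 3*x*y - 3*y^2 - 3*x + 2

(a) Degree: the shape is more complex than any degree-1 curve, so deg p = 2.
(b) Against the integer gridlines: the x-axis gridline crossings are at x ∈ {1, 2}.
(c) Matching integer coefficients to the picture gives p.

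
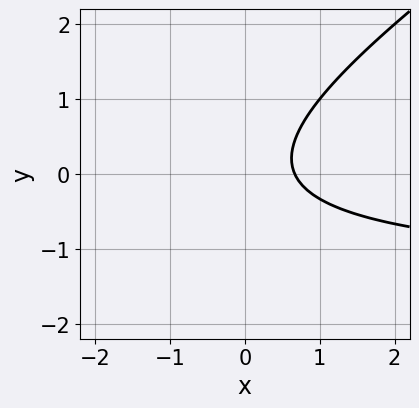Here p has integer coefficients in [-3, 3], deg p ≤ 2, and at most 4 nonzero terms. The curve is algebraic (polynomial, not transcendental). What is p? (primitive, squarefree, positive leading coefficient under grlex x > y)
The degree is 2 — no degree-1 curve has this shape.
From the visible intercepts: no y-intercept at any integer in the box.
Assembling these constraints gives the stated polynomial.

2*x*y - 3*y^2 + 3*x - 2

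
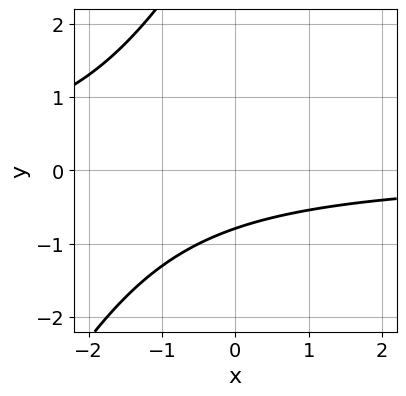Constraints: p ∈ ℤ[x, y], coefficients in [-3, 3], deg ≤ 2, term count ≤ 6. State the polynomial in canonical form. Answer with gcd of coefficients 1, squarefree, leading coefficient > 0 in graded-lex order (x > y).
2*x*y - y^2 + 3*y + 3

1. deg p = 2.
2. From the visible intercepts: it misses every integer gridline on the x-axis.
3. Putting this together gives p.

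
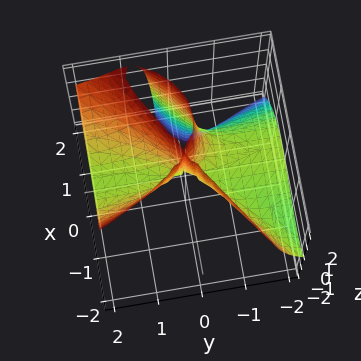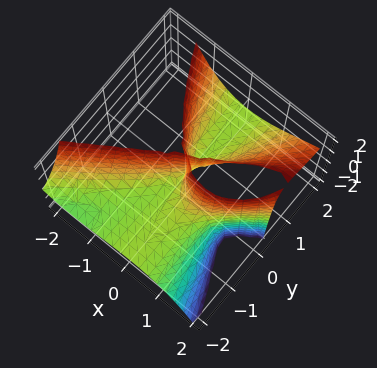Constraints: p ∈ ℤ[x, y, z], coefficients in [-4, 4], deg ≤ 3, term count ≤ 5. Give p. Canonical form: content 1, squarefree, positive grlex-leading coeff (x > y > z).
2*x^3 - 3*x^2*y + 3*y^2*z - 3*x^2 + x*y

First, deg p = 3. No degree-2 surface has this shape.
Then, checking where it meets the axes: the visible y-axis segment lies entirely on the surface; the visible z-axis segment lies entirely on the surface.
Finally, putting this together gives p.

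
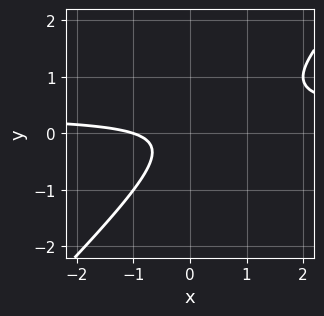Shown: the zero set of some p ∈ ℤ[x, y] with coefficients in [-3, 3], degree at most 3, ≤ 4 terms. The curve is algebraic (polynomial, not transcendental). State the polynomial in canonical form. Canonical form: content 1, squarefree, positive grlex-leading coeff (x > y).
(a) deg p = 2. The shape is more complex than any degree-1 curve.
(b) Reading off the gridlines: one x-axis crossing is at x = -1; the curve avoids every integer y-axis point in the box.
(c) The integer polynomial consistent with all of this is the stated p.

3*x*y - 3*y^2 - x - 1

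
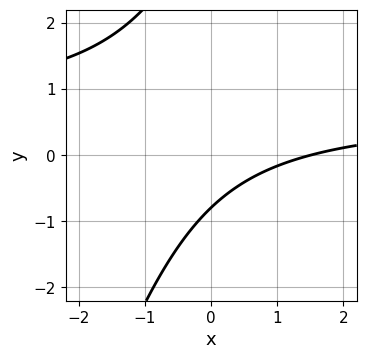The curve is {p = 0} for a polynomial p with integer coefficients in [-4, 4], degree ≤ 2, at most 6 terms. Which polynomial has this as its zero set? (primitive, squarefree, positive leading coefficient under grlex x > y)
3*x*y - y^2 - 2*x + 3*y + 3

First, the degree is 2 — the shape is more complex than any degree-1 curve.
Finally, the integer polynomial consistent with all of this is the stated p.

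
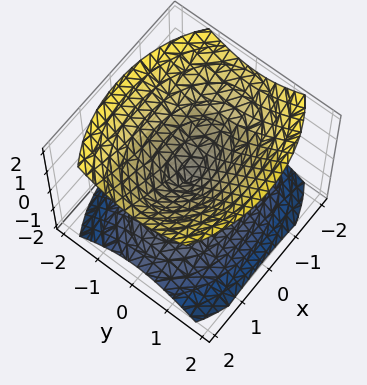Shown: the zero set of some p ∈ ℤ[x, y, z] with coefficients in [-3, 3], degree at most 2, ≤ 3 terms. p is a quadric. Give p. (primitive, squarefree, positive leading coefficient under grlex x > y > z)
First, I count 2 distinct pieces. They look like related sheets of one shape, so recover p as a whole.
Next, deg p = 2. Two nappes meeting at a single point; a quadric.
Next, symmetries: the x ↦ −x reflection is a symmetry, so x appears only in even powers; the y ↦ −y reflection is a symmetry, so y appears only in even powers; it's symmetric under z → −z, forcing even powers of z.
Then, against the integer gridlines: one x-axis crossing is at x = 0; it meets the y-axis at y = 0 (among the integer gridlines).
Finally, together with the visible shape, these determine p as stated.

x^2 + 2*y^2 - 2*z^2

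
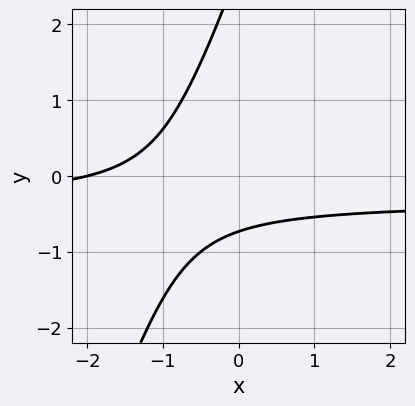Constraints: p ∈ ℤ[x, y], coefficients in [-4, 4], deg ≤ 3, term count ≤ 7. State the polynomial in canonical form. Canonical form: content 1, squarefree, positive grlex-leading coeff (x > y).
3*x*y - y^2 + x + 2*y + 2

First, degree: the shape is more complex than any degree-1 curve, so deg p = 2.
Then, observable constraints: it crosses the x-axis at the gridline x = -2.
Finally, fitting integer coefficients to these (and the overall shape) gives p.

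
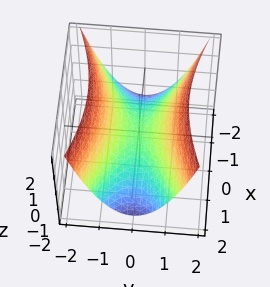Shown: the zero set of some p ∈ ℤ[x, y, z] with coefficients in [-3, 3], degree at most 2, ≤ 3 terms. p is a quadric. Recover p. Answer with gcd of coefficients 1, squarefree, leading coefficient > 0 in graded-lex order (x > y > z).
x^2 - 3*y^2 + 3*z

(a) Degree: a hyperbolic paraboloid; a quadric, so deg p = 2.
(b) Symmetries: mirror symmetry x ↦ −x ⇒ only even powers of x; mirror symmetry y ↦ −y ⇒ only even powers of y.
(c) Observable constraints: one x-axis crossing is at x = 0; one y-axis crossing is at y = 0.
(d) Together with the visible shape, these determine p as stated.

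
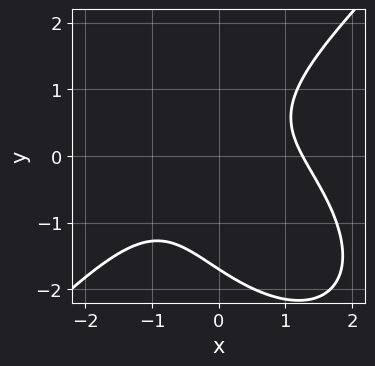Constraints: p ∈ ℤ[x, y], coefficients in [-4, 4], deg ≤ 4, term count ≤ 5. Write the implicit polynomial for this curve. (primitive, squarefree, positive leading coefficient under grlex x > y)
x^3 - y^3 + 2*x*y - y^2 - 2

(a) The degree is 3 — a generic line meets the curve in up to 3 points.
(b) Matching integer coefficients to the picture gives p.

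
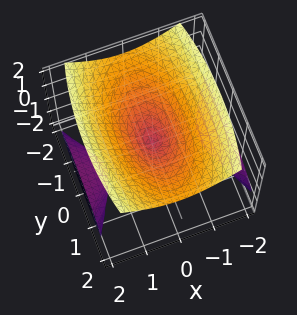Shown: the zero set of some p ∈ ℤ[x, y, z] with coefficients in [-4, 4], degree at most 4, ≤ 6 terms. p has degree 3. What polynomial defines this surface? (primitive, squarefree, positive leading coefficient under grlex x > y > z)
The picture has 3 separate pieces. Treating them together as one polynomial.
Degree: the shape is more complex than any degree-2 surface, so deg p = 3.
From the visible intercepts: one y-axis crossing is at y = 0; it meets the z-axis at z = 0 (among the integer gridlines).
Together with the visible shape, these determine p as stated.

2*x^2*z - 2*z^3 + x^2 + y^2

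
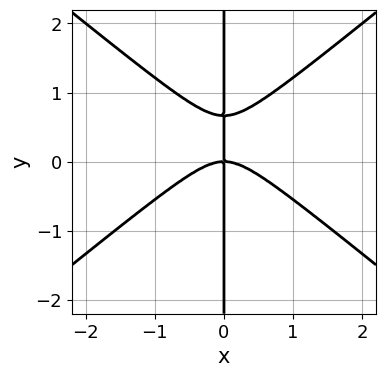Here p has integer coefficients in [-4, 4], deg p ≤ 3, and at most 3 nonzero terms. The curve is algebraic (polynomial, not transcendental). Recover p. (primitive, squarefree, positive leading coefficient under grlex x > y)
2*x^3 - 3*x*y^2 + 2*x*y

First, degree: no degree-2 curve has this shape, so deg p = 3.
Then, from the axis intercepts and sections: the visible y-axis segment lies entirely on the curve; one x-axis crossing is at x = 0.
Finally, fitting integer coefficients to these (and the overall shape) gives p.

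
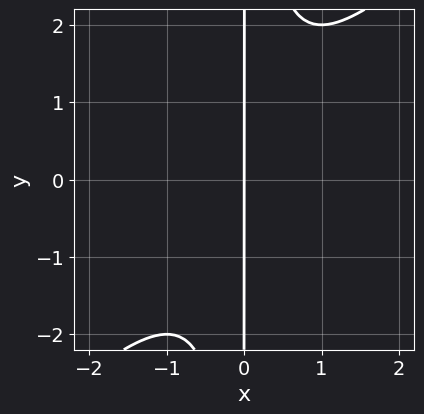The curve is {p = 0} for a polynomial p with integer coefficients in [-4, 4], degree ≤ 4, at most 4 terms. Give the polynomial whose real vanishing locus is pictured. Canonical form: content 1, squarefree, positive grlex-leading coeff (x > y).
x^3 - x^2*y + x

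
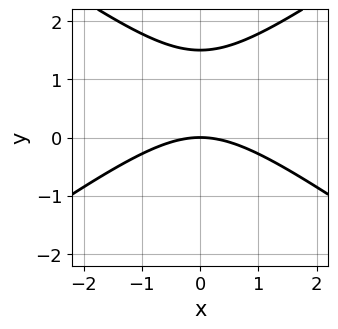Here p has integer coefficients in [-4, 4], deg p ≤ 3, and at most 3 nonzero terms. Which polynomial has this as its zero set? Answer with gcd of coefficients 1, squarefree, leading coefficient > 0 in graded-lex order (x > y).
x^2 - 2*y^2 + 3*y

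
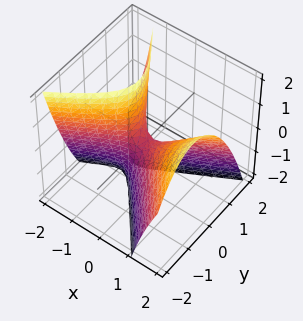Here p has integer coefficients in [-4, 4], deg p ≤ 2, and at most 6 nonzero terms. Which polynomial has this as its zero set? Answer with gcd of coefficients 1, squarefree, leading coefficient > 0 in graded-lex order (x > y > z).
2*x^2 - 2*x*y - 2*x*z - 3*y^2 - z

First, the degree is 2 — no degree-1 surface has this shape.
Next, from the visible intercepts: it crosses the y-axis at the gridline y = 0; it crosses the x-axis at the gridline x = 0.
Finally, the integer polynomial consistent with all of this is the stated p.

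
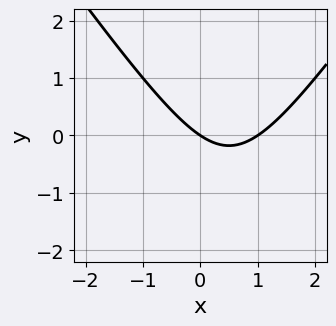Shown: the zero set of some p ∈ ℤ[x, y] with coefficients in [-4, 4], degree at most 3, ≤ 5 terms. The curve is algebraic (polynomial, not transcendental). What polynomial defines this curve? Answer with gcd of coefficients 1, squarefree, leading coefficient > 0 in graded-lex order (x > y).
2*x^2 - y^2 - 2*x - 3*y

1. Degree: no degree-1 curve has this shape, so deg p = 2.
2. From the axis intercepts and sections: the x-axis gridline crossings are at x ∈ {0, 1}; it crosses the y-axis at the gridline y = 0.
3. Putting this together gives p.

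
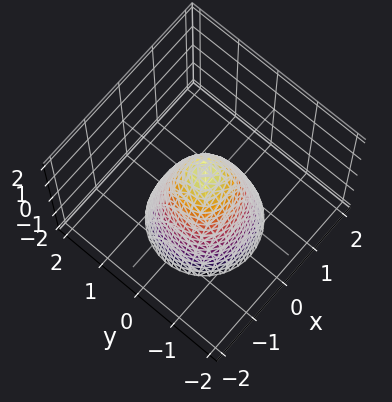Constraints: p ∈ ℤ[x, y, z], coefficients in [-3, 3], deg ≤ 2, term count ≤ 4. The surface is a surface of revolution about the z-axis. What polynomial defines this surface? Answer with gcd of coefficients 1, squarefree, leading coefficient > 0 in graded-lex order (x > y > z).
Degree: a generic line meets the surface in up to 2 points, so deg p = 2.
Symmetry: every cross-section ⟂ z is a circle, so x, y appear only via x² + y².
Checking where it meets the axes: it crosses the z-axis at the gridline z = 1; a circular section at z = -2 has radius between 1 and 2.
The integer polynomial consistent with all of this is the stated p.

2*x^2 + 2*y^2 + z - 1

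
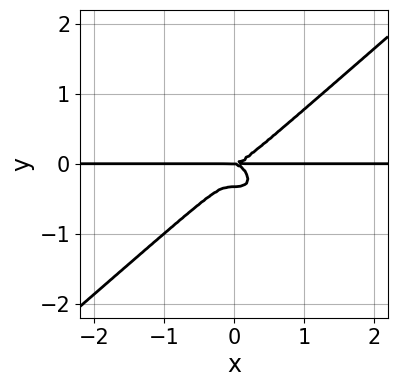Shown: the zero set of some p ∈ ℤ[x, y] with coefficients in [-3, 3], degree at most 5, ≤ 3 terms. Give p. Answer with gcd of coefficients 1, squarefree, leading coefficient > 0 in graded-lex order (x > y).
2*x^3*y - 3*y^4 - y^3

The degree is 4 — the shape is more complex than any degree-3 curve.
Reading off the gridlines: it meets the y-axis at y = 0 (among the integer gridlines); every point of the x-axis in the box is on the curve.
Fitting integer coefficients to these (and the overall shape) gives p.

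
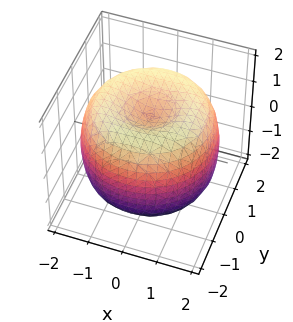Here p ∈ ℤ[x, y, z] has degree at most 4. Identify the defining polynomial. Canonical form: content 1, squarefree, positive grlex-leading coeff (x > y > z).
(a) deg p = 4.
(b) Symmetry: the z-axis is an axis of rotation, so x and y enter only as x² + y².
(c) From the axis intercepts and sections: a circular section at z = -1 has radius between 1 and 2; the z-axis gridline crossings are at z ∈ {-1, 1}.
(d) Putting this together gives p.

x^4 + 2*x^2*y^2 + y^4 - 3*x^2 - 3*y^2 + 2*z^2 - 2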